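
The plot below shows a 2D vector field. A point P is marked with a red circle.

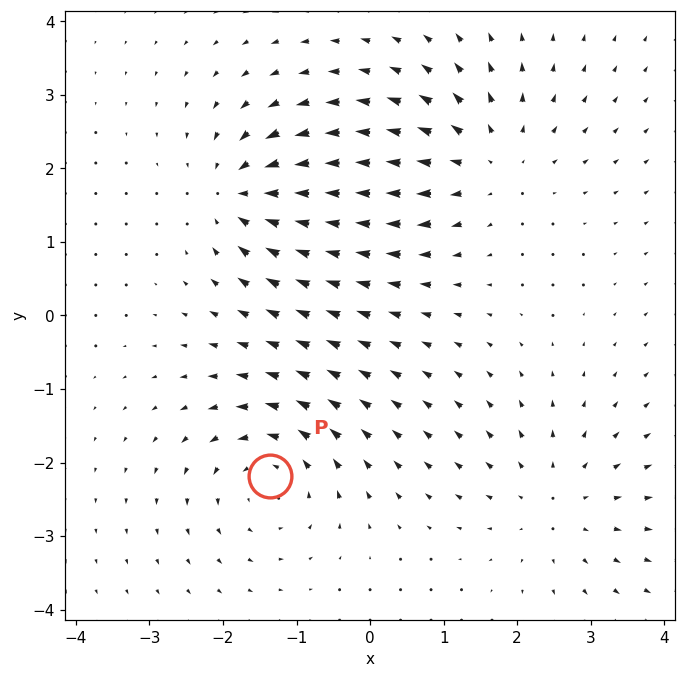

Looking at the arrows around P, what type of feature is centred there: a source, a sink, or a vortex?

At P (-1.4, -2.2) the arrows circulate counterclockwise. Divergence ≈0, curl about +4 — near-zero divergence with nonzero curl is a vortex.

vortex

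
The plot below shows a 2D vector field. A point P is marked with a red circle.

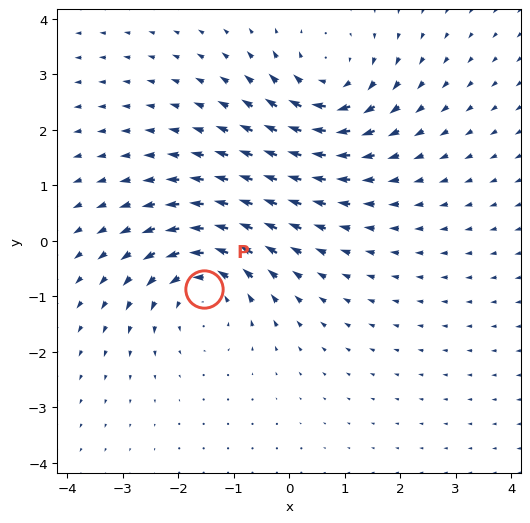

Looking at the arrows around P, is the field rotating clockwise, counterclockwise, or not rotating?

Near P at (-1.5, -0.9) the arrows circulate counterclockwise. The curl (z-component) there is about +5; positive curl means counterclockwise rotation.

counterclockwise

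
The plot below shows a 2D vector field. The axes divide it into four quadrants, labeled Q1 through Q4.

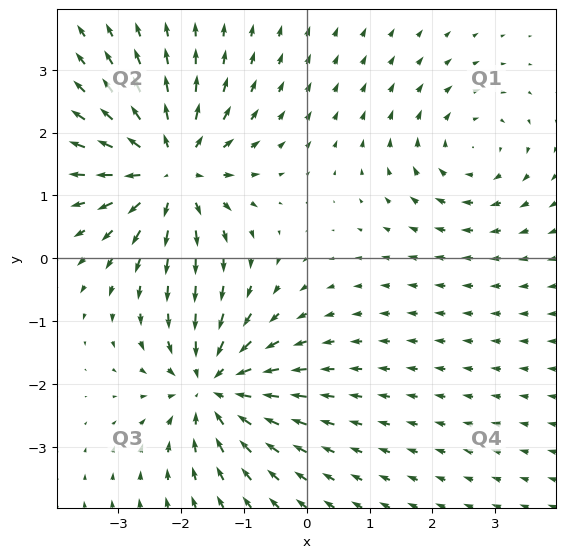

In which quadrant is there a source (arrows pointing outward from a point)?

The source sits at approximately (-2.2, 1.4), which lies in quadrant Q2. The divergence there is about +6, positive as expected for a source.

Q2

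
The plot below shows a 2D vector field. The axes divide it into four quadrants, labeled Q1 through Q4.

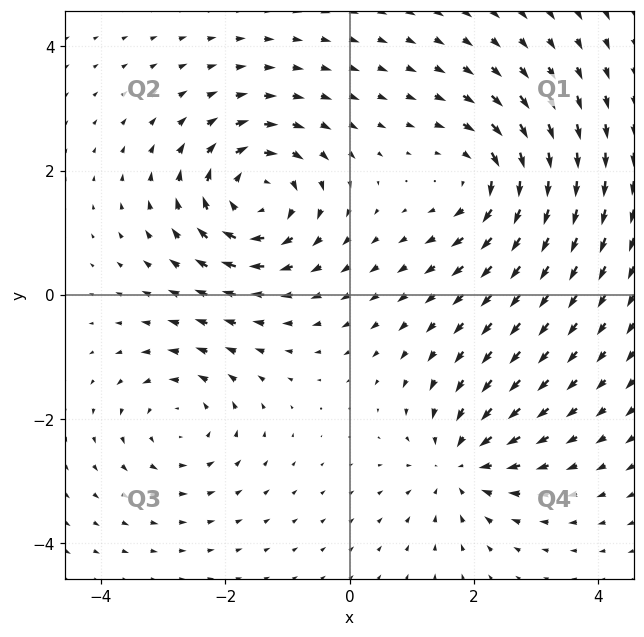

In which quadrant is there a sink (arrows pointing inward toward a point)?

Q4

The sink sits at approximately (1.8, -2.7), which lies in quadrant Q4. The divergence there is about -4, negative as expected for a sink.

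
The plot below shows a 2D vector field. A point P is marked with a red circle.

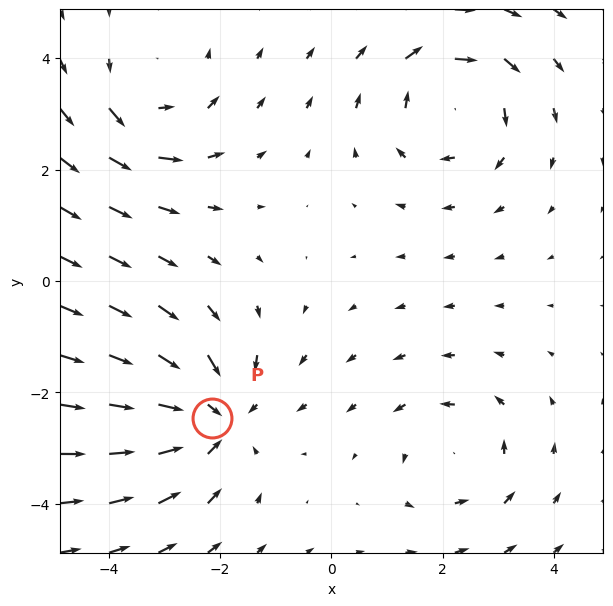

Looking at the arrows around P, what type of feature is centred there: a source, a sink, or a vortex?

At P (-2.1, -2.5) the arrows converge inward. Divergence about -4, curl ≈0 — negative divergence with near-zero curl is a sink.

sink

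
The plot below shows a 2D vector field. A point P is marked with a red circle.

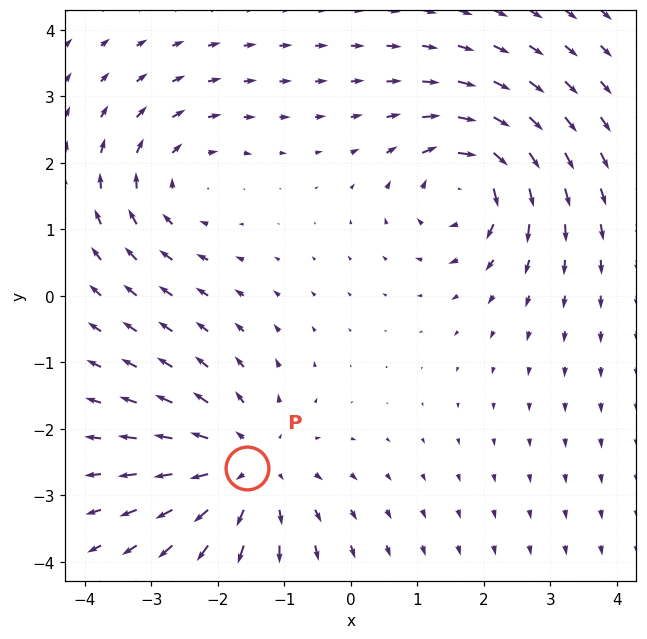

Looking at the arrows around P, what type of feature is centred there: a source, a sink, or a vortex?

At P (-1.6, -2.6) the arrows spread outward. Divergence about +4, curl ≈0 — positive divergence with near-zero curl is a source.

source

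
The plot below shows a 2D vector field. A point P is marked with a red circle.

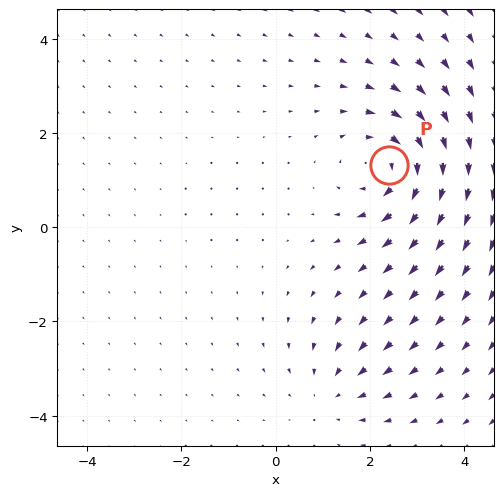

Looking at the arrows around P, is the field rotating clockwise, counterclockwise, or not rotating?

Near P at (2.4, 1.3) the arrows circulate clockwise. The curl (z-component) there is about -4; negative curl means clockwise rotation.

clockwise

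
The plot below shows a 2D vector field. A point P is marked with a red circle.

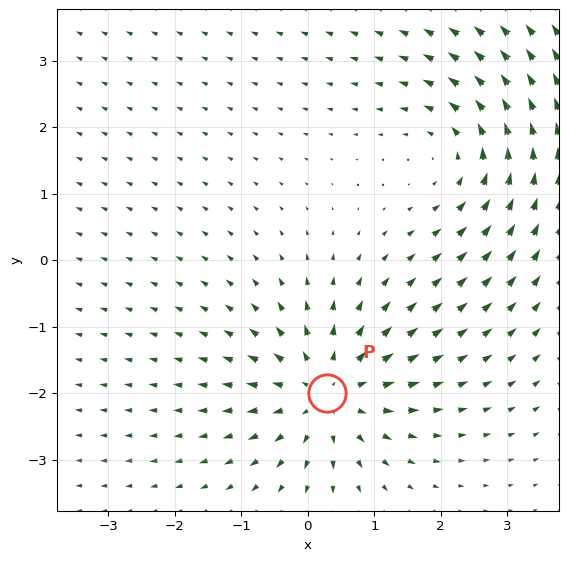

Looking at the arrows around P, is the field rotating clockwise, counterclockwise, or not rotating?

not rotating

Near P at (0.3, -2.0) the arrows show no circulation. The curl there is ≈0.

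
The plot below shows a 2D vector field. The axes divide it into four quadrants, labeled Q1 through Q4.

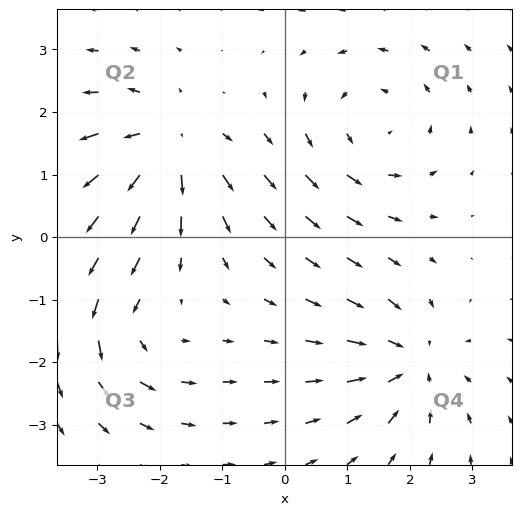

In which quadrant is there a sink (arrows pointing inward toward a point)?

Q4

The sink sits at approximately (2.0, -2.0), which lies in quadrant Q4. The divergence there is about -4, negative as expected for a sink.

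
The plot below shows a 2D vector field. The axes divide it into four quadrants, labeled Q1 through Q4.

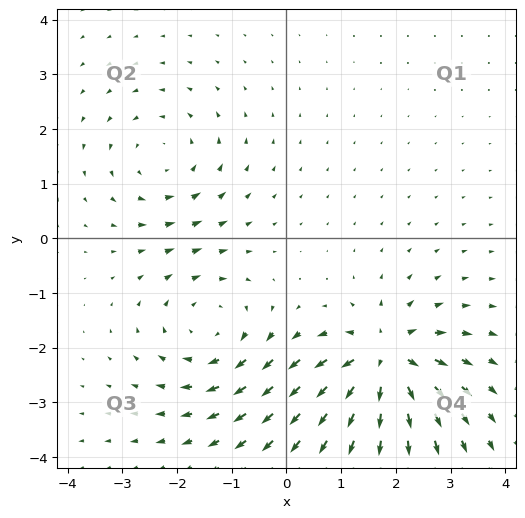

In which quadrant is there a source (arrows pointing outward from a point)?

The source sits at approximately (1.8, -2.2), which lies in quadrant Q4. The divergence there is about +5, positive as expected for a source.

Q4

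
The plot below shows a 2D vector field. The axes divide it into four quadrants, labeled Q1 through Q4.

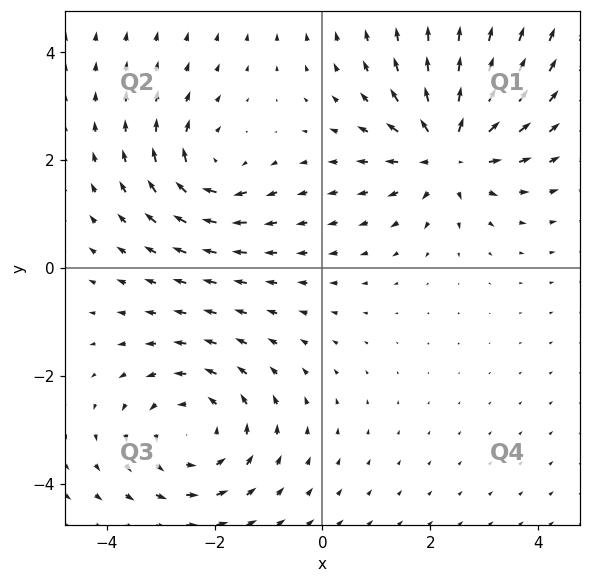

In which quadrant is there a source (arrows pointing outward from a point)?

Q1

The source sits at approximately (2.3, 2.2), which lies in quadrant Q1. The divergence there is about +6, positive as expected for a source.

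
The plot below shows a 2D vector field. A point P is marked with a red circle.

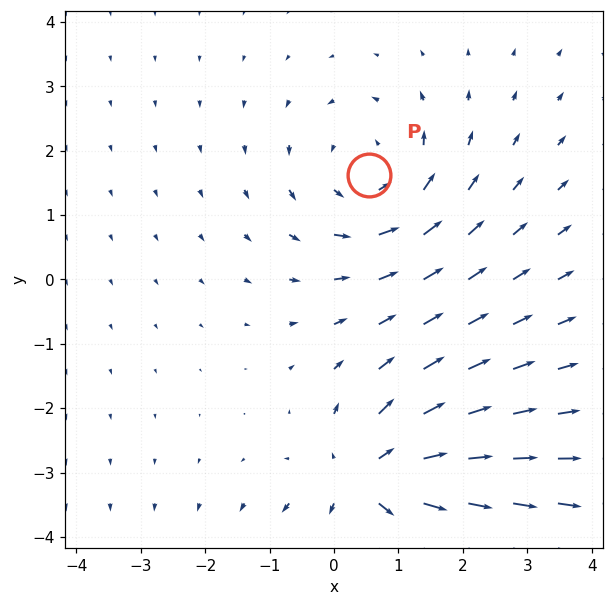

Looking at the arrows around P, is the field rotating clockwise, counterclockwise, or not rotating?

Near P at (0.5, 1.6) the arrows circulate counterclockwise. The curl (z-component) there is about +3; positive curl means counterclockwise rotation.

counterclockwise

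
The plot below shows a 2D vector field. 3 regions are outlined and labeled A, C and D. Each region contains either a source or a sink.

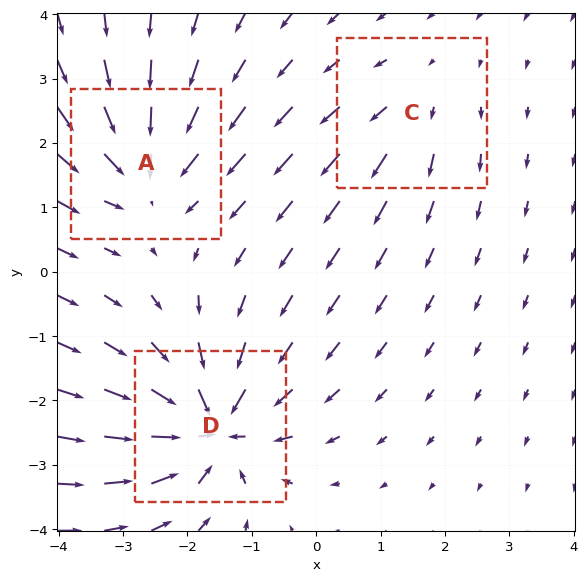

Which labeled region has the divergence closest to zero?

C

Divergence at each region's feature centre — A: about -4, C: about +2, D: about -6. Region C is closest to zero.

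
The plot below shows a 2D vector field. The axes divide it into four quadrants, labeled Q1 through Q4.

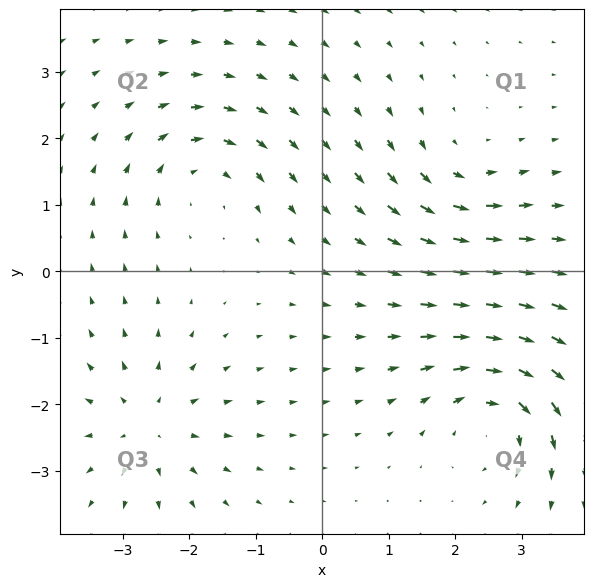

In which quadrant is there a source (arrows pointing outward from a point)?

Q3

The source sits at approximately (-2.6, -2.3), which lies in quadrant Q3. The divergence there is about +5, positive as expected for a source.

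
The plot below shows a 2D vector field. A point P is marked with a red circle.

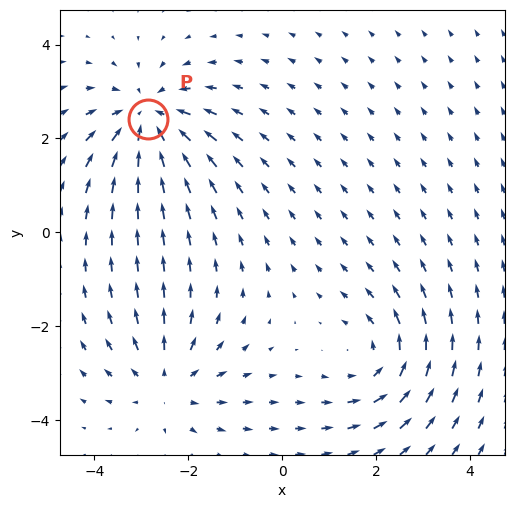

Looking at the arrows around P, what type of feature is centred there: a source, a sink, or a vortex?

At P (-2.9, 2.4) the arrows converge inward. Divergence about -4, curl ≈0 — negative divergence with near-zero curl is a sink.

sink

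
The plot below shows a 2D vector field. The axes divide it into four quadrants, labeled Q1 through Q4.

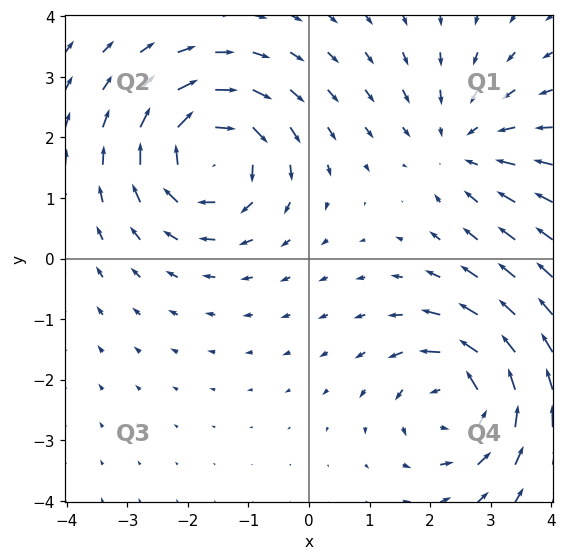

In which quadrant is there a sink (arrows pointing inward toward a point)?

The sink sits at approximately (2.5, 1.9), which lies in quadrant Q1. The divergence there is about -3, negative as expected for a sink.

Q1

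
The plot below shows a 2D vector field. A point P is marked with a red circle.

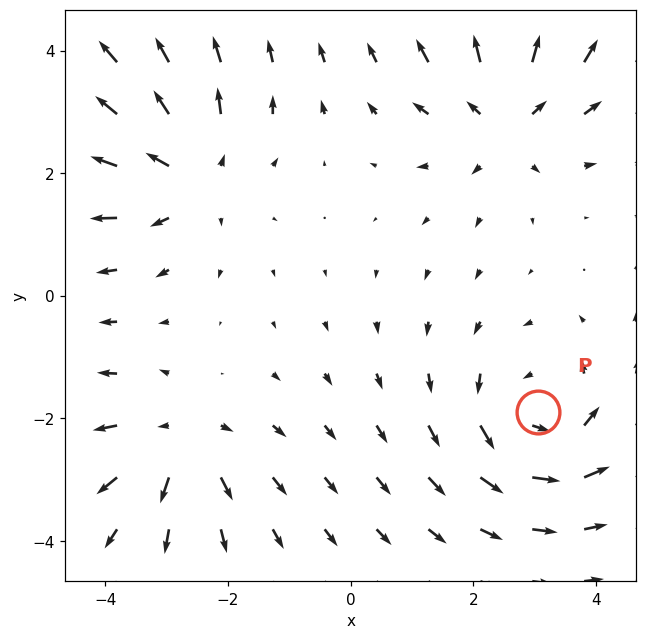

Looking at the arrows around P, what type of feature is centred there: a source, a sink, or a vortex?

At P (3.1, -1.9) the arrows circulate counterclockwise. Divergence ≈0, curl about +5 — near-zero divergence with nonzero curl is a vortex.

vortex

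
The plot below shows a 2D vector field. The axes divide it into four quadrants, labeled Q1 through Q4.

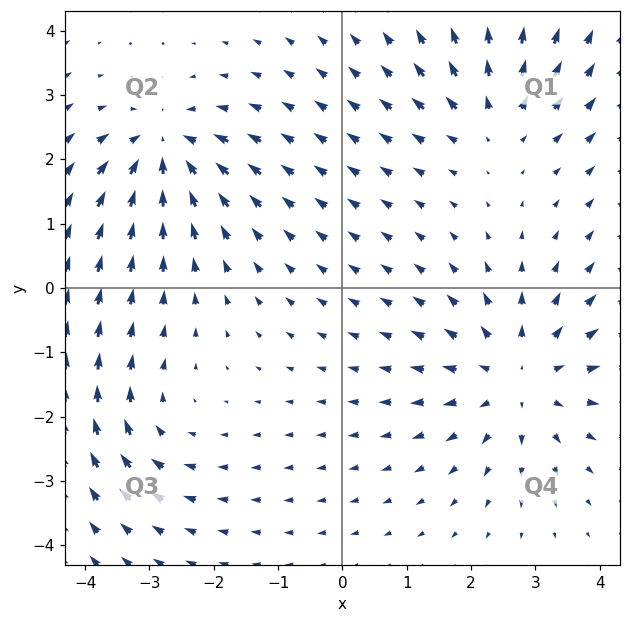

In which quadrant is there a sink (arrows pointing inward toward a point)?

The sink sits at approximately (-2.8, 2.2), which lies in quadrant Q2. The divergence there is about -5, negative as expected for a sink.

Q2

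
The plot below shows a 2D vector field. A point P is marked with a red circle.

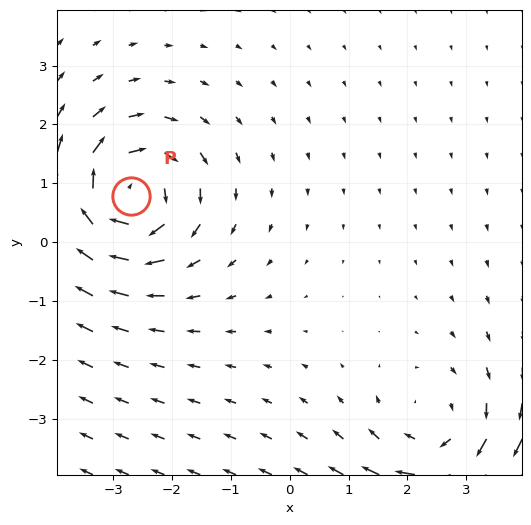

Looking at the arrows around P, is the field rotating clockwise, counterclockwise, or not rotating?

Near P at (-2.7, 0.8) the arrows circulate clockwise. The curl (z-component) there is about -5; negative curl means clockwise rotation.

clockwise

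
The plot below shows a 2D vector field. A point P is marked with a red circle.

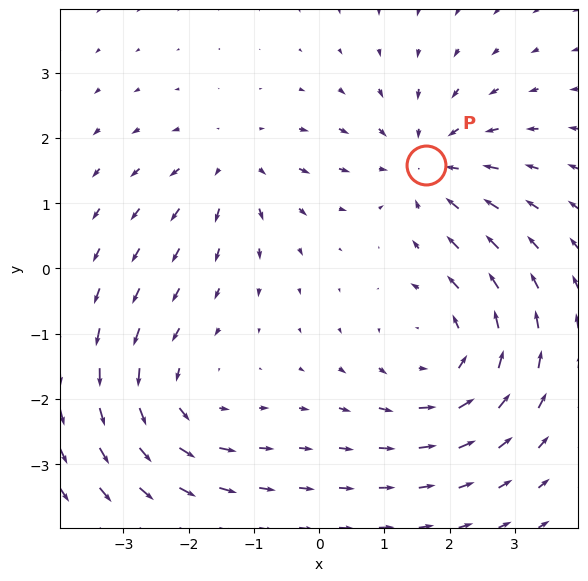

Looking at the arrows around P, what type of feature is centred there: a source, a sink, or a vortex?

At P (1.6, 1.6) the arrows converge inward. Divergence about -4, curl ≈0 — negative divergence with near-zero curl is a sink.

sink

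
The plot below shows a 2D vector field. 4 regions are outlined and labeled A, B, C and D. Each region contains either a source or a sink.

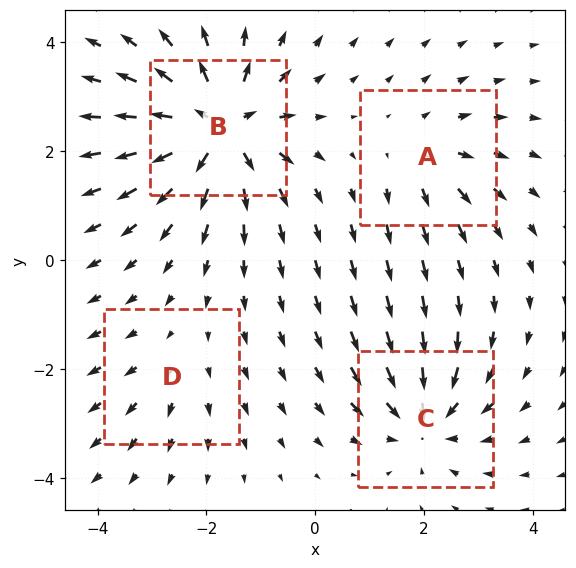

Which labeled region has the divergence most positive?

B

Divergence at each region's feature centre — A: about +4, B: about +8, C: about -5, D: about +2. Region B is most positive.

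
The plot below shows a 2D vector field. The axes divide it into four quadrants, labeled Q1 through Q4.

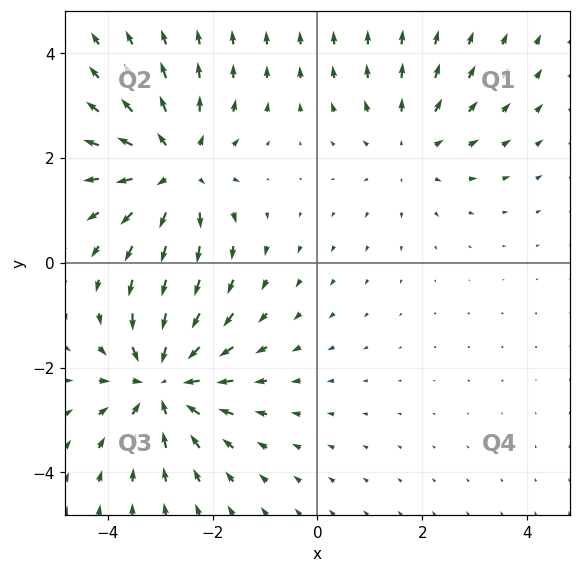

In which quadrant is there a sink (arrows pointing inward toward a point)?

Q3

The sink sits at approximately (-3.0, -2.3), which lies in quadrant Q3. The divergence there is about -5, negative as expected for a sink.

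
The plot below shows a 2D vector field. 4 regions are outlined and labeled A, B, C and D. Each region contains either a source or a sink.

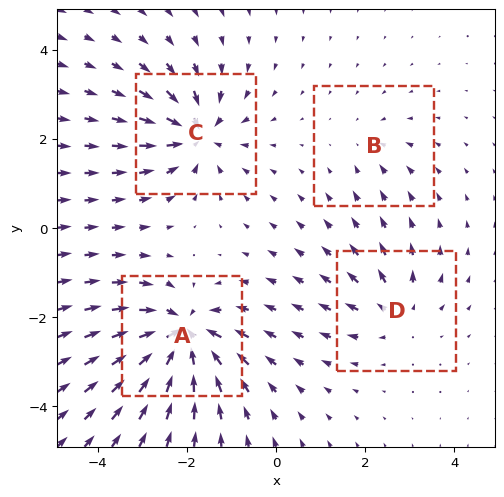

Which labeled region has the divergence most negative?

A

Divergence at each region's feature centre — A: about -8, B: about -2, C: about -7, D: about +4. Region A is most negative.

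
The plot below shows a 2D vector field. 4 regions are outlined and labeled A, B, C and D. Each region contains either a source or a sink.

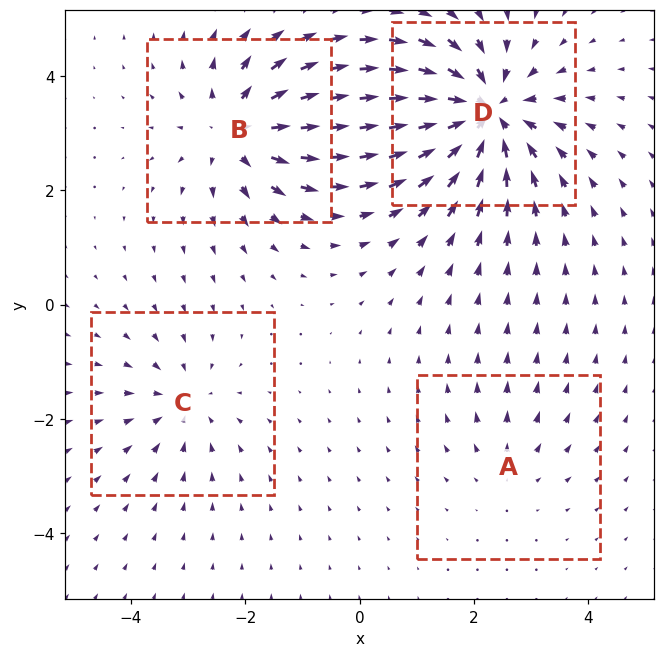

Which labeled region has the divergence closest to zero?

Divergence at each region's feature centre — A: about +2, B: about +6, C: about -4, D: about -8. Region A is closest to zero.

A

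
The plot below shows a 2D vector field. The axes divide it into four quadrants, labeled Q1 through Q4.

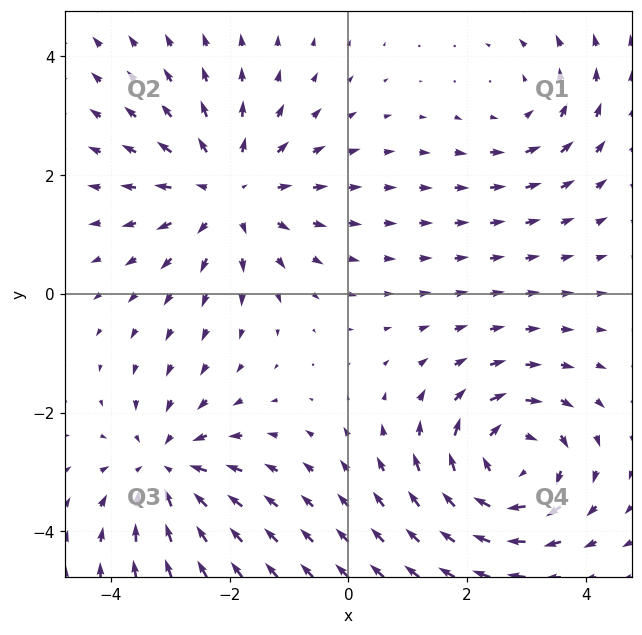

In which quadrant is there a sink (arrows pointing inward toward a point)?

The sink sits at approximately (-3.1, -2.9), which lies in quadrant Q3. The divergence there is about -4, negative as expected for a sink.

Q3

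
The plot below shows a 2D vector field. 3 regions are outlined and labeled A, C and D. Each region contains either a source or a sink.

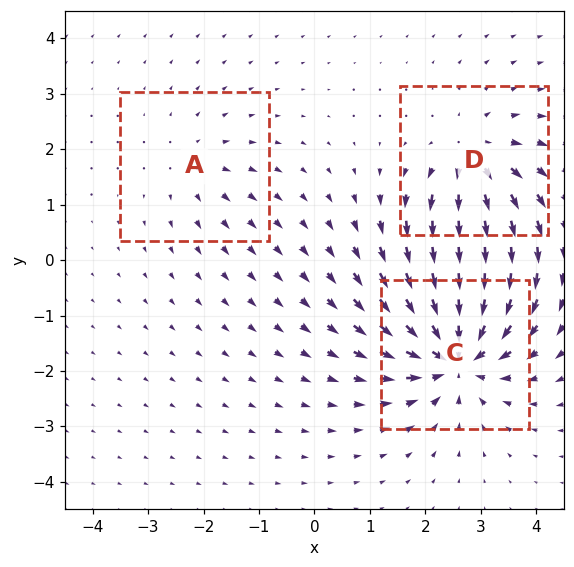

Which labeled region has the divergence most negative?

Divergence at each region's feature centre — A: about +2, C: about -6, D: about +4. Region C is most negative.

C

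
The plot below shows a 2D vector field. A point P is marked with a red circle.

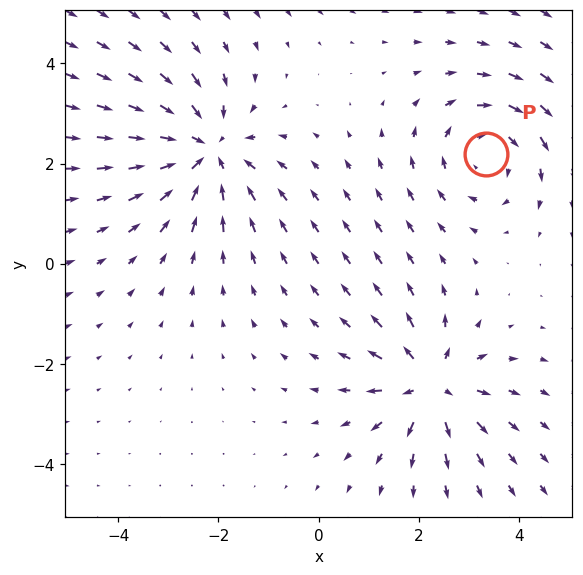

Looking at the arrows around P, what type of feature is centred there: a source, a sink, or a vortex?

At P (3.3, 2.2) the arrows circulate clockwise. Divergence ≈0, curl about -3 — near-zero divergence with nonzero curl is a vortex.

vortex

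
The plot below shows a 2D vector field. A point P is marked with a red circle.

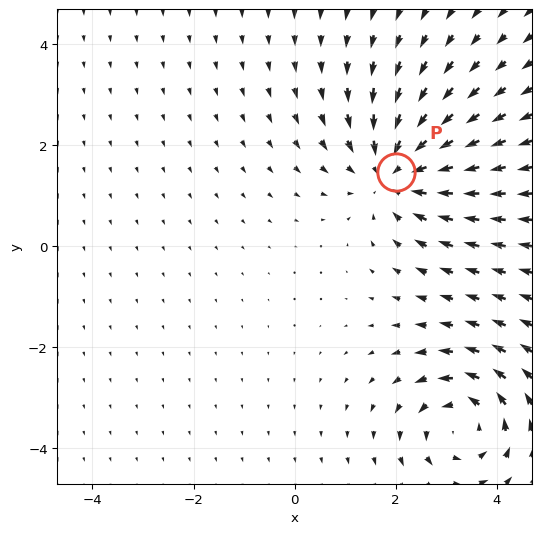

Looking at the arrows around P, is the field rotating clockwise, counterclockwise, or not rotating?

Near P at (2.0, 1.5) the arrows show no circulation. The curl there is ≈0.

not rotating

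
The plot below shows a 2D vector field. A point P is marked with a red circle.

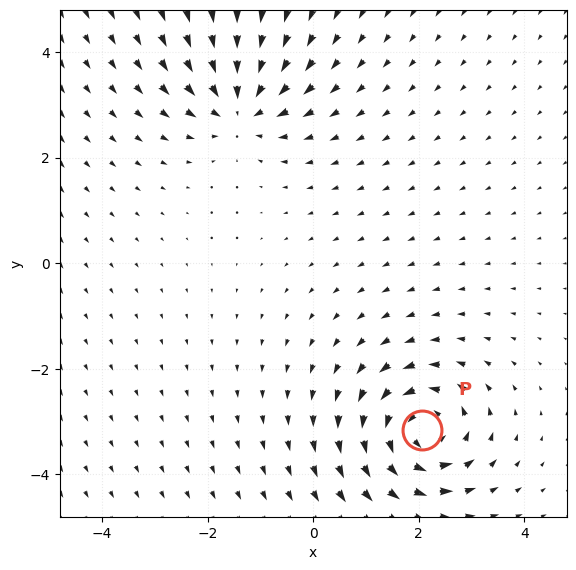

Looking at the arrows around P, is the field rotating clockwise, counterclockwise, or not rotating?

counterclockwise

Near P at (2.1, -3.2) the arrows circulate counterclockwise. The curl (z-component) there is about +6; positive curl means counterclockwise rotation.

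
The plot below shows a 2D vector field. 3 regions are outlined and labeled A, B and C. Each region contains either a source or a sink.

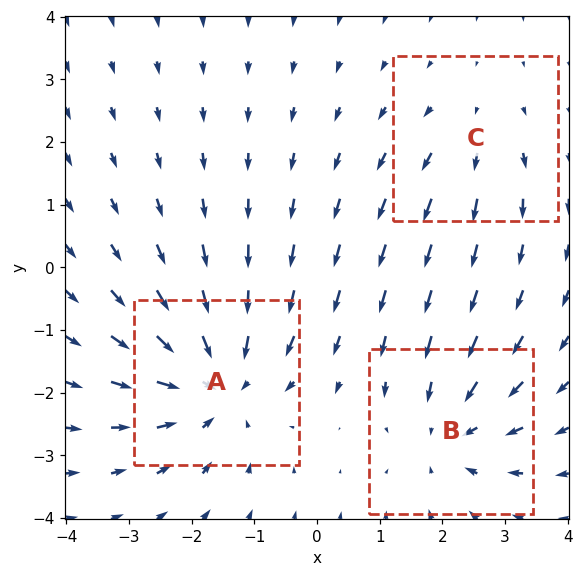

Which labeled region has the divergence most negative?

A

Divergence at each region's feature centre — A: about -4, B: about -3, C: about +2. Region A is most negative.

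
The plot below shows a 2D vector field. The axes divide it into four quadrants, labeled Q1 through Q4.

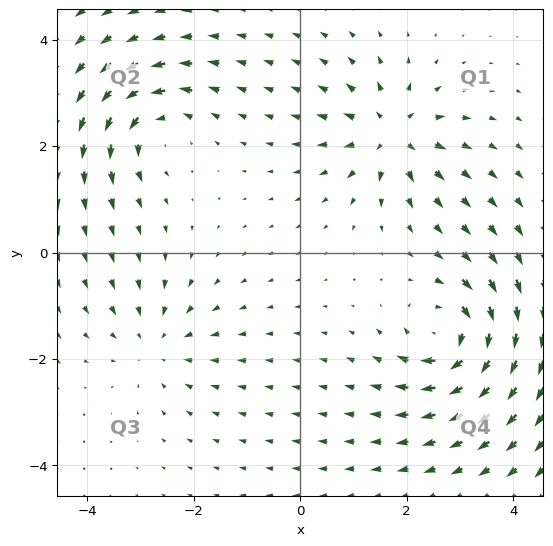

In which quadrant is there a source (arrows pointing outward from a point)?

The source sits at approximately (1.7, 2.2), which lies in quadrant Q1. The divergence there is about +4, positive as expected for a source.

Q1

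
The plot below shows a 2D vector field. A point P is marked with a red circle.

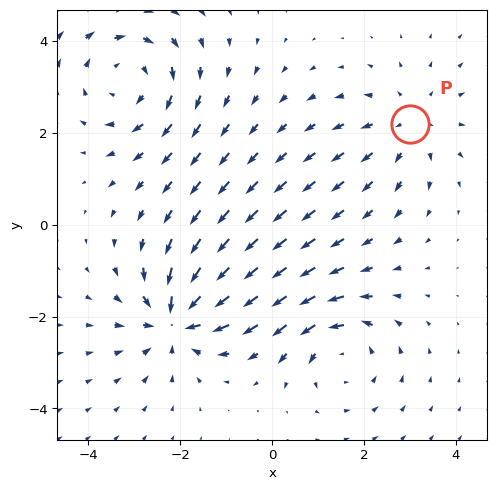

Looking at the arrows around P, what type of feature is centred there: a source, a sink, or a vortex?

At P (3.0, 2.2) the arrows spread outward. Divergence about +3, curl ≈0 — positive divergence with near-zero curl is a source.

source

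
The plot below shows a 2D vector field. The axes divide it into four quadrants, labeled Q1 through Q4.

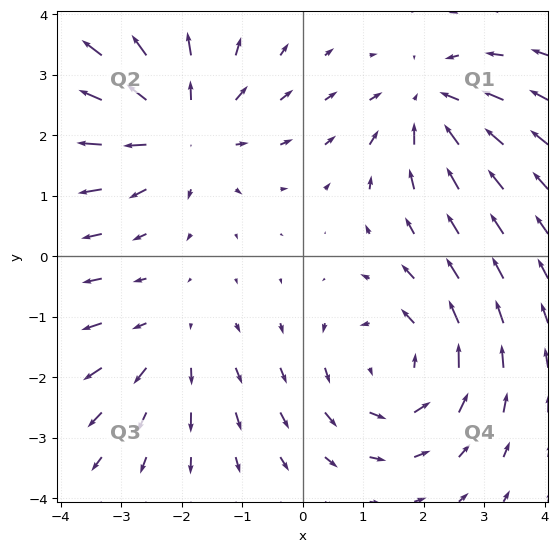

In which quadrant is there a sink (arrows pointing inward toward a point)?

The sink sits at approximately (2.1, 2.5), which lies in quadrant Q1. The divergence there is about -4, negative as expected for a sink.

Q1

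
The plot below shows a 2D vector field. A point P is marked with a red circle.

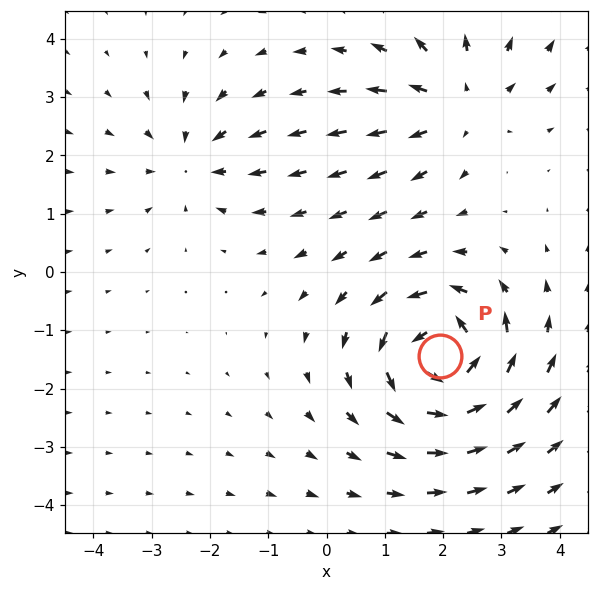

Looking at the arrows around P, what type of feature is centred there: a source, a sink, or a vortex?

vortex

At P (2.0, -1.4) the arrows circulate counterclockwise. Divergence ≈0, curl about +6 — near-zero divergence with nonzero curl is a vortex.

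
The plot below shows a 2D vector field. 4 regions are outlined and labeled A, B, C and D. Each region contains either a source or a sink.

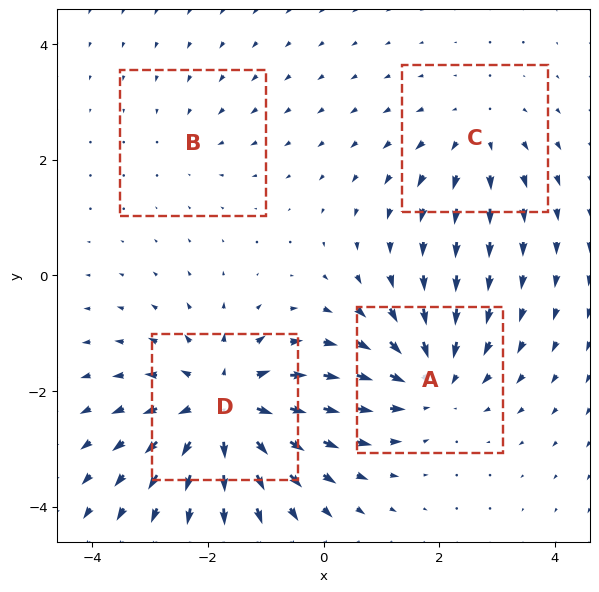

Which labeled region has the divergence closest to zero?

Divergence at each region's feature centre — A: about -5, B: about -2, C: about +3, D: about +6. Region B is closest to zero.

B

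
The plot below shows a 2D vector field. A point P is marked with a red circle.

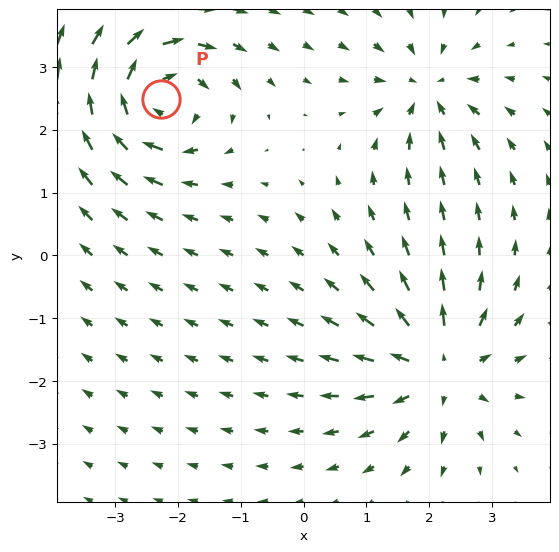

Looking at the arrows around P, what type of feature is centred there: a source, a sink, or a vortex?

vortex

At P (-2.3, 2.5) the arrows circulate clockwise. Divergence ≈0, curl about -6 — near-zero divergence with nonzero curl is a vortex.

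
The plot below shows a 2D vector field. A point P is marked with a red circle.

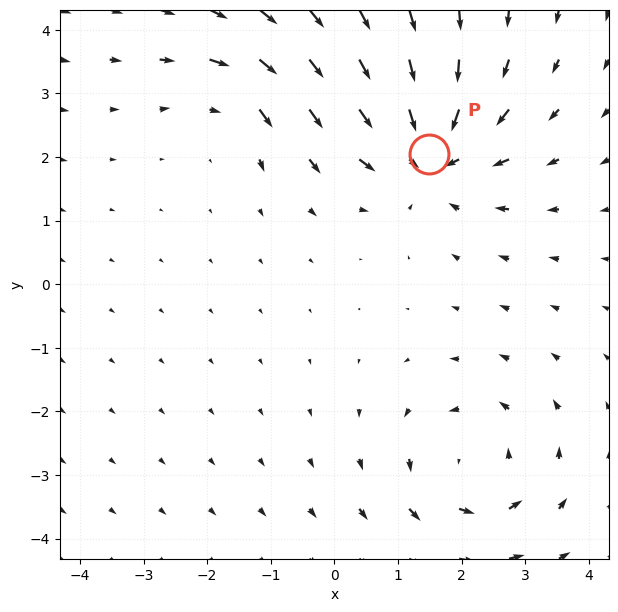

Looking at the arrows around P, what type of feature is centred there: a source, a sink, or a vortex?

sink

At P (1.5, 2.0) the arrows converge inward. Divergence about -5, curl ≈0 — negative divergence with near-zero curl is a sink.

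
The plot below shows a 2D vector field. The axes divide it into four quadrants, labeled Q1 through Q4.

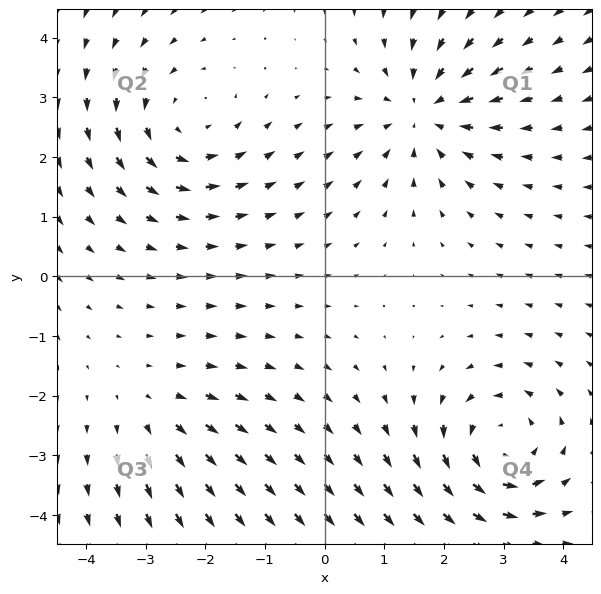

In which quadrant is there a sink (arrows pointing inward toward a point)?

The sink sits at approximately (1.7, 2.8), which lies in quadrant Q1. The divergence there is about -4, negative as expected for a sink.

Q1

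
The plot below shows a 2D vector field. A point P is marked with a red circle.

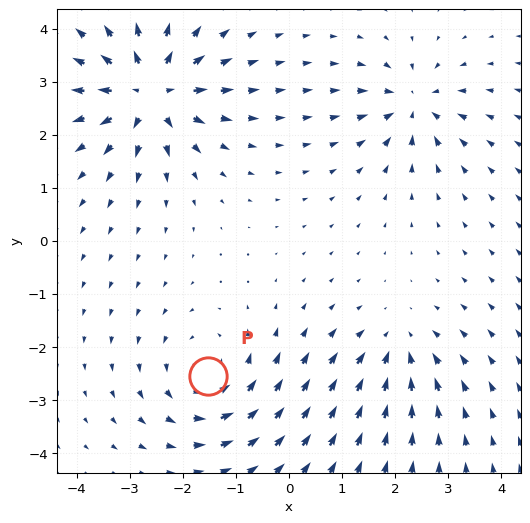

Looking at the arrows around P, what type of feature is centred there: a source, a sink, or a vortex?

vortex

At P (-1.5, -2.5) the arrows circulate counterclockwise. Divergence ≈0, curl about +4 — near-zero divergence with nonzero curl is a vortex.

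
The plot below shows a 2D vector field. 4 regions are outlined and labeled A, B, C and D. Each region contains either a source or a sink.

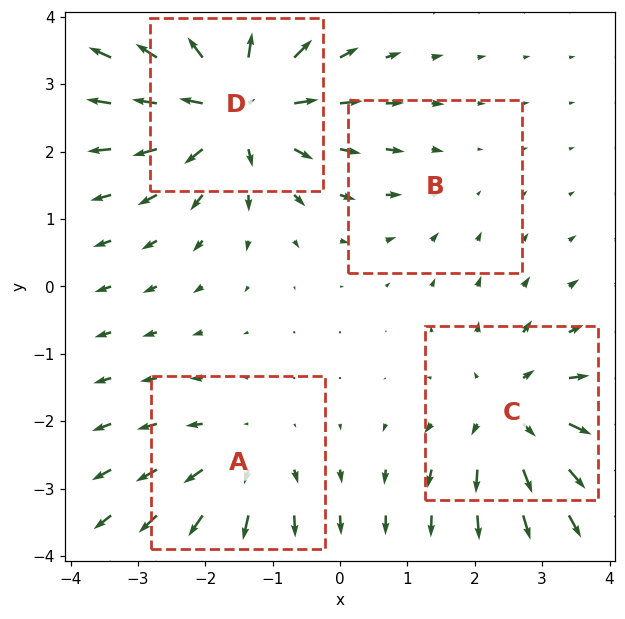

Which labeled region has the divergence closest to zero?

Divergence at each region's feature centre — A: about +3, B: about -2, C: about +5, D: about +7. Region B is closest to zero.

B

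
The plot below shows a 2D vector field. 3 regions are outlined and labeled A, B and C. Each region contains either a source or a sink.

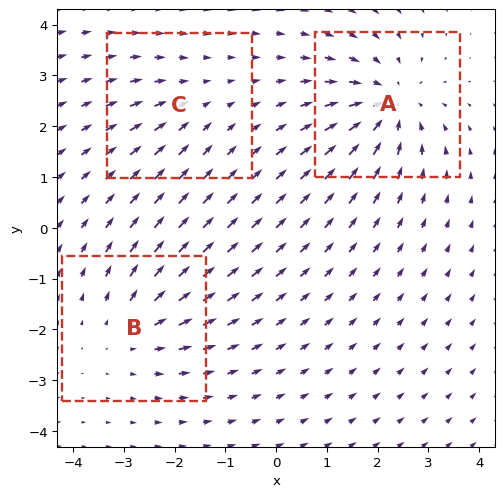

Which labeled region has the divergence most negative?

A

Divergence at each region's feature centre — A: about -5, B: about +3, C: about -2. Region A is most negative.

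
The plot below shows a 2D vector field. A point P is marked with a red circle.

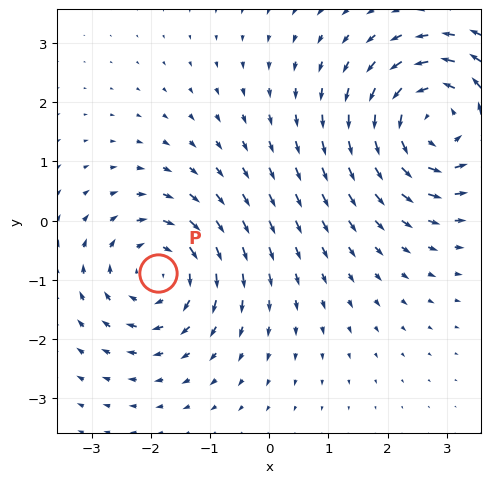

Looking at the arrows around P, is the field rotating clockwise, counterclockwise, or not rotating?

Near P at (-1.9, -0.9) the arrows circulate clockwise. The curl (z-component) there is about -4; negative curl means clockwise rotation.

clockwise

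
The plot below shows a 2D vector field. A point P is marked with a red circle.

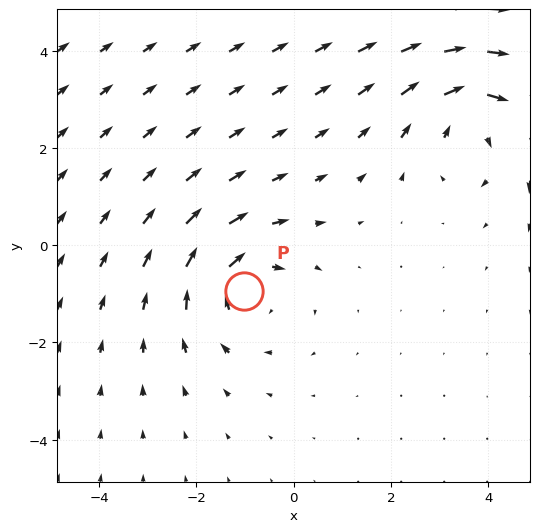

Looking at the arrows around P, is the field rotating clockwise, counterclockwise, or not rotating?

clockwise

Near P at (-1.0, -1.0) the arrows circulate clockwise. The curl (z-component) there is about -3; negative curl means clockwise rotation.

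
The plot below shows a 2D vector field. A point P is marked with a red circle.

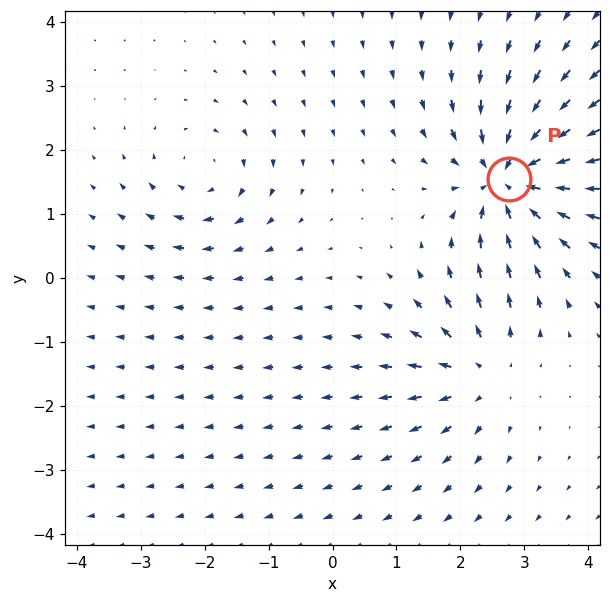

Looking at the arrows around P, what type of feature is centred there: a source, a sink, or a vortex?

sink

At P (2.8, 1.5) the arrows converge inward. Divergence about -6, curl ≈0 — negative divergence with near-zero curl is a sink.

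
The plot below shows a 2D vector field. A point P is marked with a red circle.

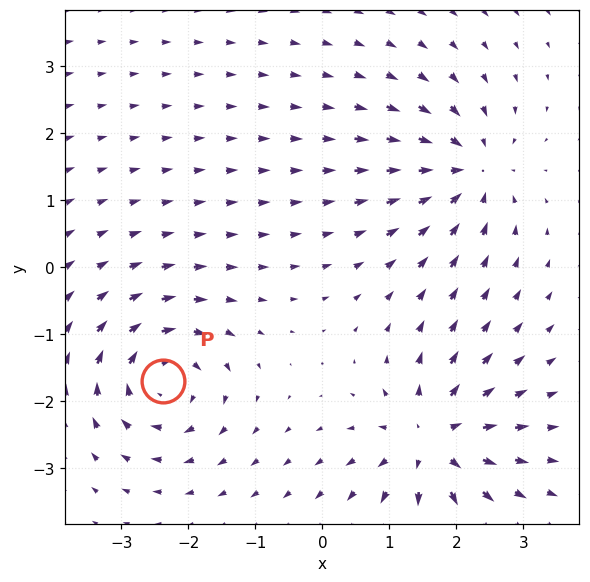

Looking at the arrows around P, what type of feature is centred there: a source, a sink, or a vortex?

At P (-2.4, -1.7) the arrows circulate clockwise. Divergence ≈0, curl about -7 — near-zero divergence with nonzero curl is a vortex.

vortex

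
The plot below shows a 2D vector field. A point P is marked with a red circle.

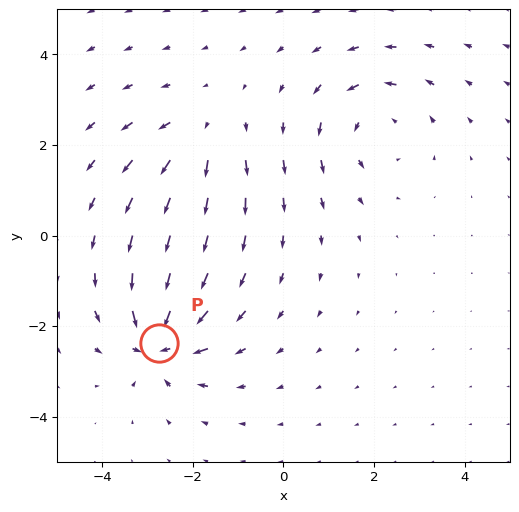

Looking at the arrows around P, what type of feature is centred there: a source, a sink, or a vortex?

At P (-2.8, -2.4) the arrows converge inward. Divergence about -7, curl ≈0 — negative divergence with near-zero curl is a sink.

sink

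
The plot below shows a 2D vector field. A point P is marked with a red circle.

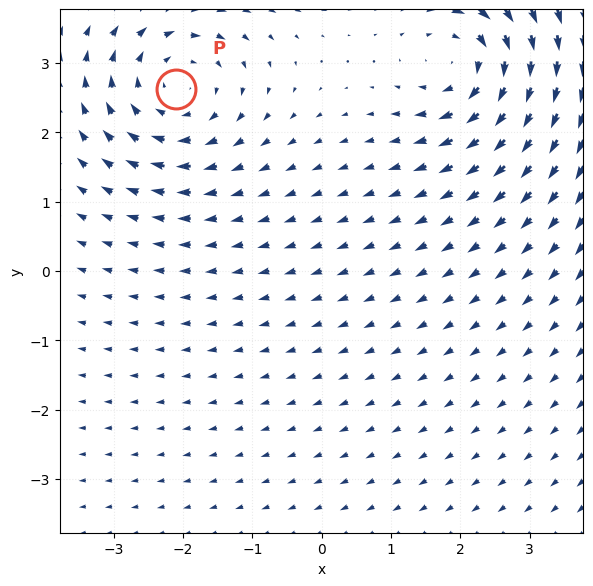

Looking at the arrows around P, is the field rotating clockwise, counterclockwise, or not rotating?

clockwise

Near P at (-2.1, 2.6) the arrows circulate clockwise. The curl (z-component) there is about -4; negative curl means clockwise rotation.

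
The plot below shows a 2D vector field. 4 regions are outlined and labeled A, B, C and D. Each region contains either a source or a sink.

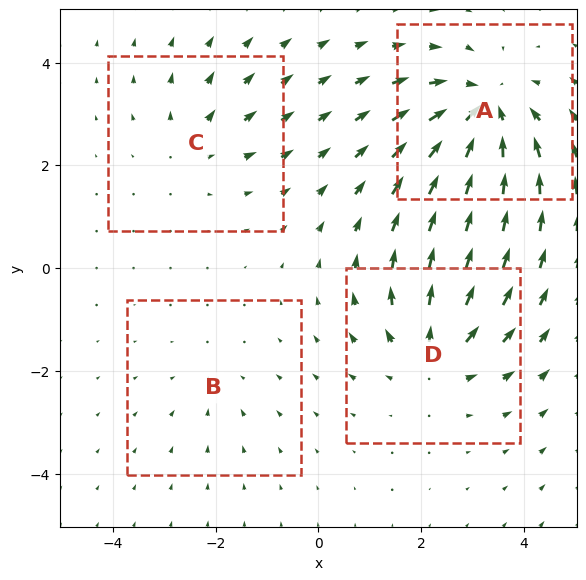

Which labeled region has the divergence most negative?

A

Divergence at each region's feature centre — A: about -6, B: about -2, C: about +3, D: about +5. Region A is most negative.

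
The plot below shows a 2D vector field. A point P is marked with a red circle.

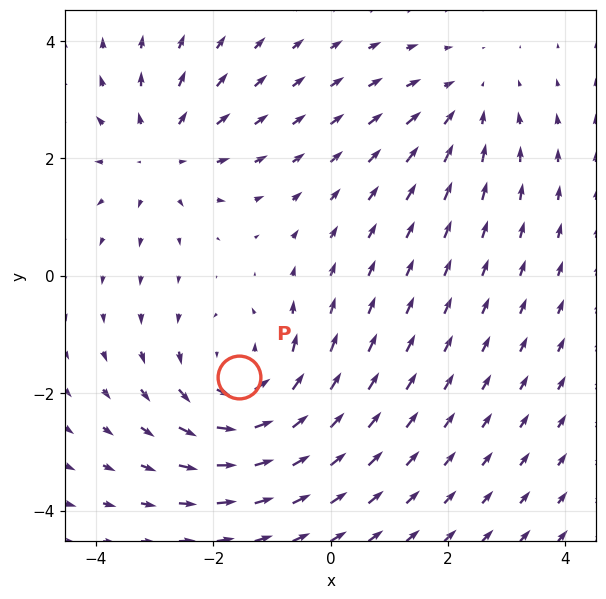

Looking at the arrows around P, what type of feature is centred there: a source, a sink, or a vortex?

At P (-1.6, -1.7) the arrows circulate counterclockwise. Divergence ≈0, curl about +4 — near-zero divergence with nonzero curl is a vortex.

vortex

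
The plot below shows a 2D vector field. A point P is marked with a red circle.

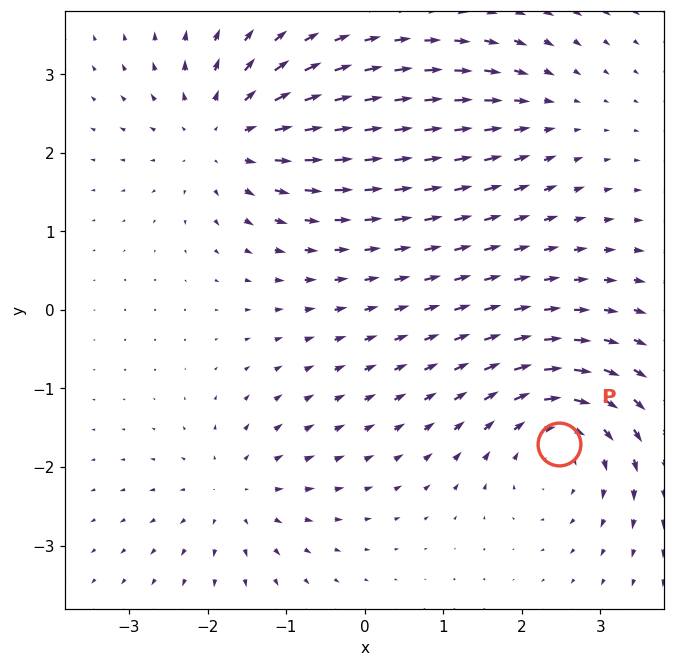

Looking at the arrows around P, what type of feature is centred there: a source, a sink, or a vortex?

vortex

At P (2.5, -1.7) the arrows circulate clockwise. Divergence ≈0, curl about -5 — near-zero divergence with nonzero curl is a vortex.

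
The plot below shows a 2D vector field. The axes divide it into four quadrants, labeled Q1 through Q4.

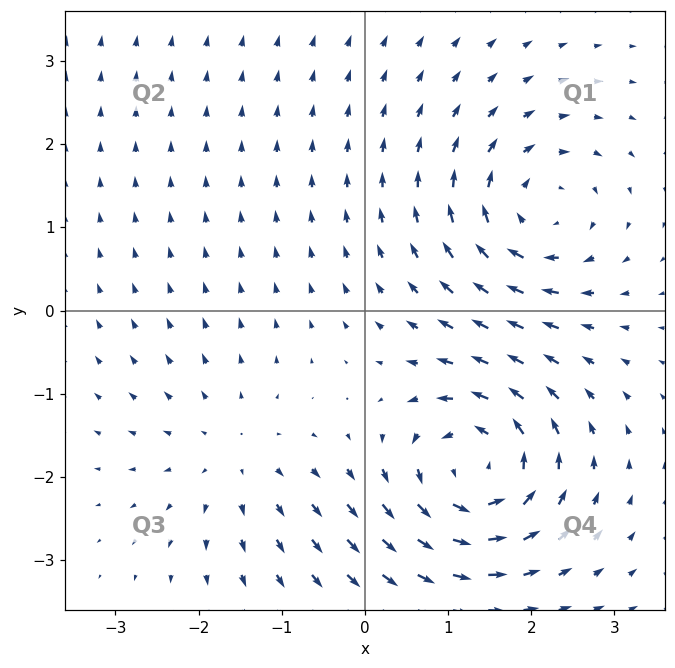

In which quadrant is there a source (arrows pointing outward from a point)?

The source sits at approximately (-1.6, -1.7), which lies in quadrant Q3. The divergence there is about +2, positive as expected for a source.

Q3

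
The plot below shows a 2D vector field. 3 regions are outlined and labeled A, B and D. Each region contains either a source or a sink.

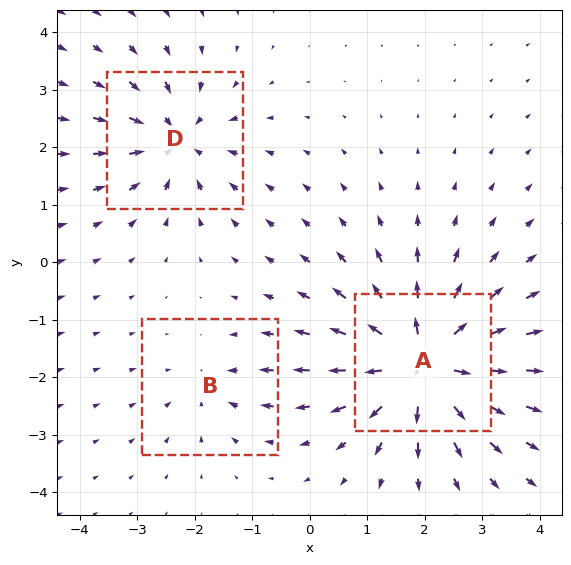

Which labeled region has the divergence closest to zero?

B

Divergence at each region's feature centre — A: about +6, B: about -2, D: about -4. Region B is closest to zero.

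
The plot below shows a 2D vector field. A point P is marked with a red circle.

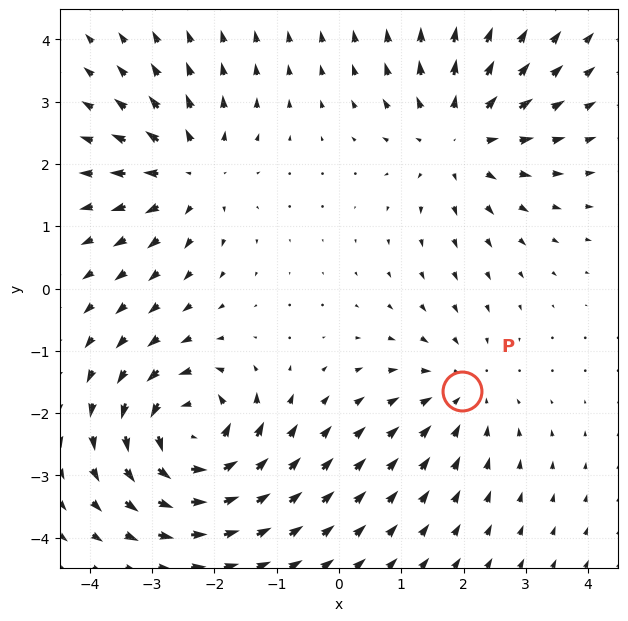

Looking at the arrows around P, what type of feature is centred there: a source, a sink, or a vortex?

At P (2.0, -1.6) the arrows converge inward. Divergence about -3, curl ≈0 — negative divergence with near-zero curl is a sink.

sink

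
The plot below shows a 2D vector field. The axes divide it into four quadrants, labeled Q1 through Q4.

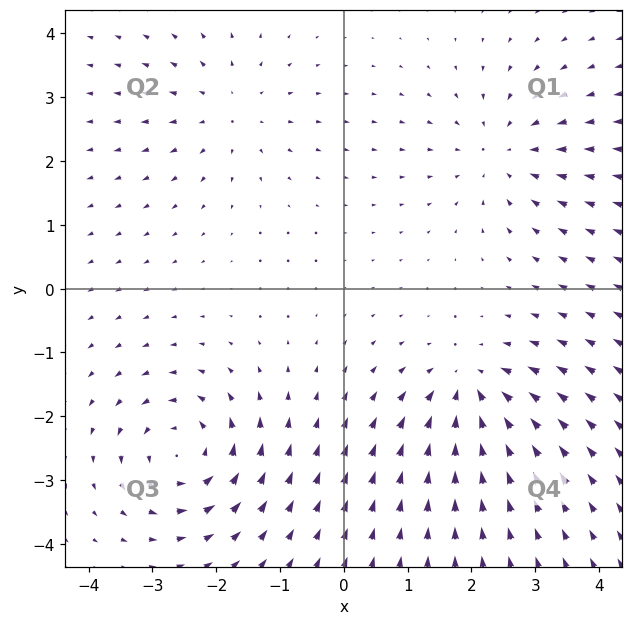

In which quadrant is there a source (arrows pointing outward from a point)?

The source sits at approximately (-1.8, 2.8), which lies in quadrant Q2. The divergence there is about +3, positive as expected for a source.

Q2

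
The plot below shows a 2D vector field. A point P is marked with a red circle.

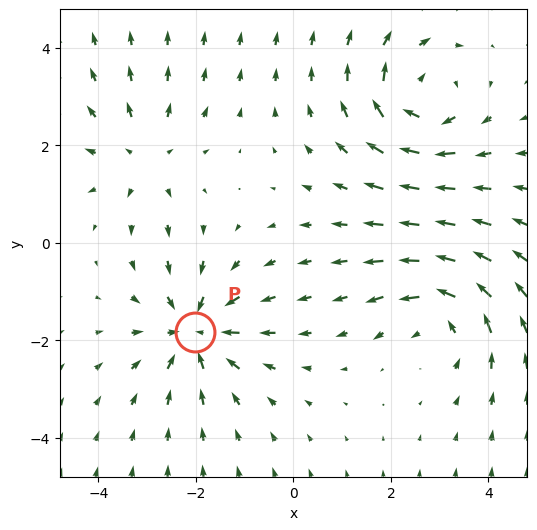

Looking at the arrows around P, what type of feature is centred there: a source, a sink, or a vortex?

sink

At P (-2.0, -1.8) the arrows converge inward. Divergence about -5, curl ≈0 — negative divergence with near-zero curl is a sink.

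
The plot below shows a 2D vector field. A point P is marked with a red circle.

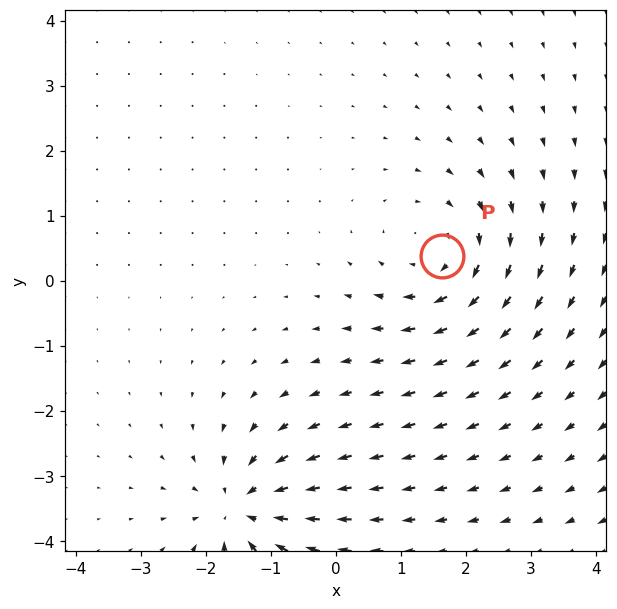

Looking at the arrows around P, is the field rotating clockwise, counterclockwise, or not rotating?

Near P at (1.6, 0.4) the arrows circulate clockwise. The curl (z-component) there is about -4; negative curl means clockwise rotation.

clockwise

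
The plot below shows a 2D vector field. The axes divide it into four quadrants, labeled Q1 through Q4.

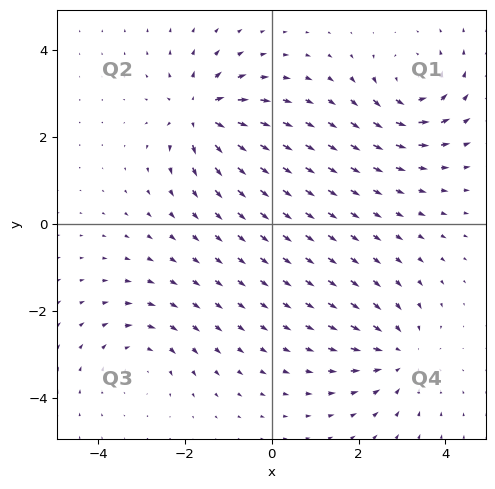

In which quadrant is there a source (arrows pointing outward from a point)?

Q2

The source sits at approximately (-1.6, 2.5), which lies in quadrant Q2. The divergence there is about +6, positive as expected for a source.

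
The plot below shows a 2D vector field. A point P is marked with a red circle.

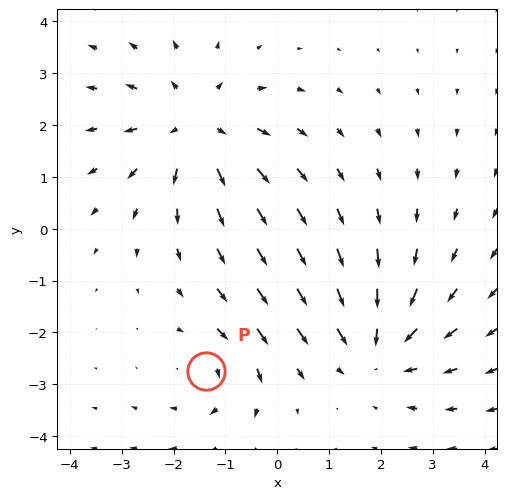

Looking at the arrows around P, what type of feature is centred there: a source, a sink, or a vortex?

vortex

At P (-1.4, -2.7) the arrows circulate clockwise. Divergence ≈0, curl about -3 — near-zero divergence with nonzero curl is a vortex.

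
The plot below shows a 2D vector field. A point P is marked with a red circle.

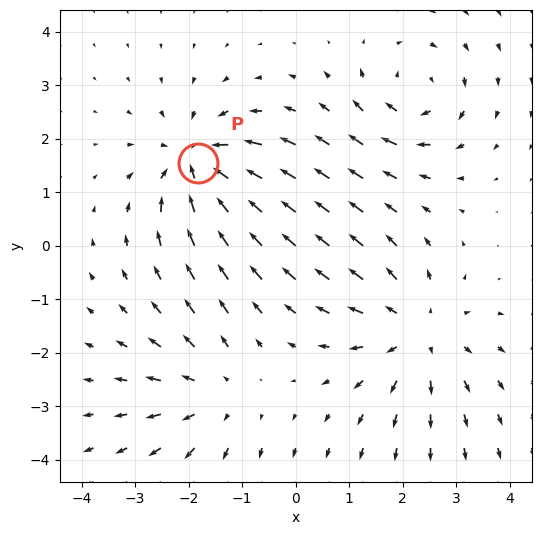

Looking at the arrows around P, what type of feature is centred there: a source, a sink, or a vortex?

sink

At P (-1.8, 1.5) the arrows converge inward. Divergence about -6, curl ≈0 — negative divergence with near-zero curl is a sink.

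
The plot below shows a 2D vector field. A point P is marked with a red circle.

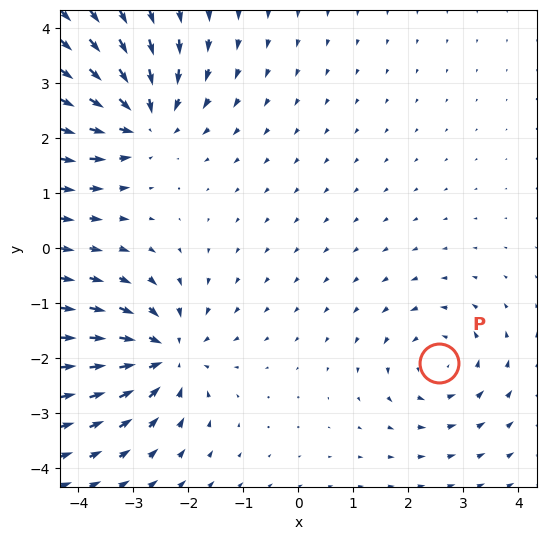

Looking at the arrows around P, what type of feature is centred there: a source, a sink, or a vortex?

At P (2.6, -2.1) the arrows circulate counterclockwise. Divergence ≈0, curl about +3 — near-zero divergence with nonzero curl is a vortex.

vortex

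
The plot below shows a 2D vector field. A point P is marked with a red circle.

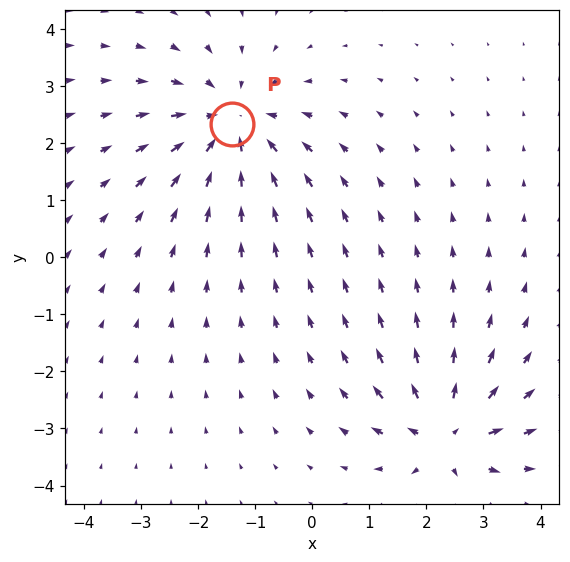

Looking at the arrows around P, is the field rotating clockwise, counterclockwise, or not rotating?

not rotating

Near P at (-1.4, 2.3) the arrows show no circulation. The curl there is ≈0.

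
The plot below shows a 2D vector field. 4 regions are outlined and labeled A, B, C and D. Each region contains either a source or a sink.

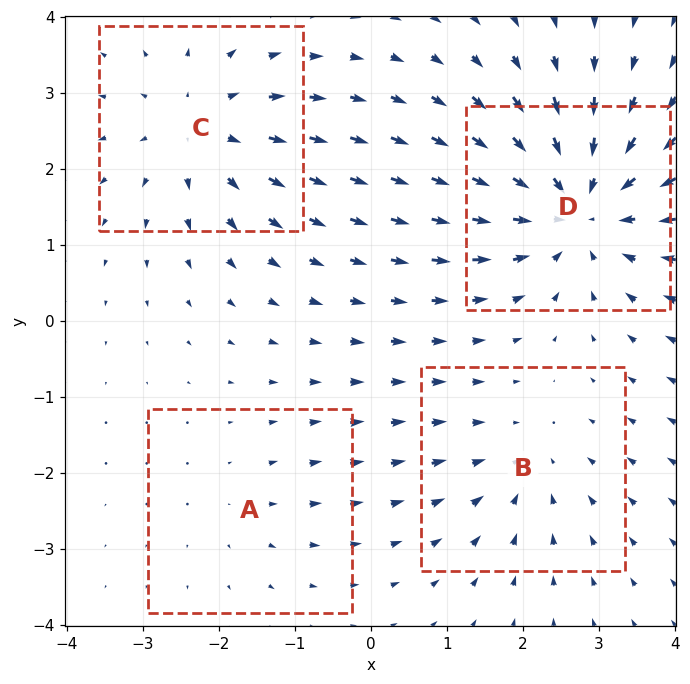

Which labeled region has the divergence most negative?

Divergence at each region's feature centre — A: about +2, B: about -3, C: about +4, D: about -6. Region D is most negative.

D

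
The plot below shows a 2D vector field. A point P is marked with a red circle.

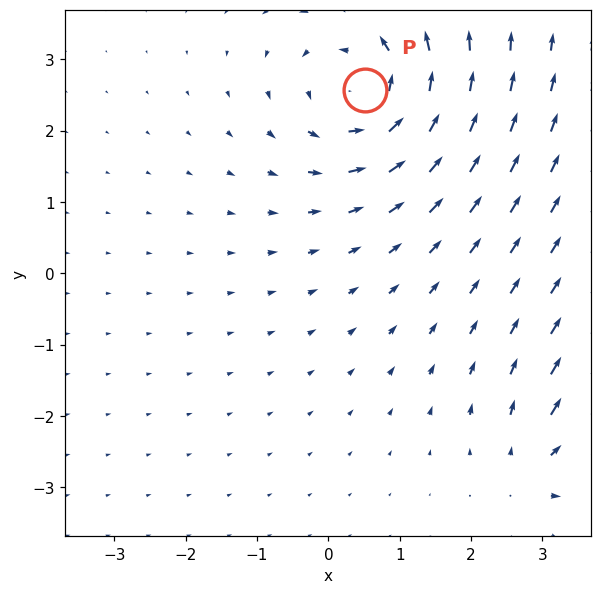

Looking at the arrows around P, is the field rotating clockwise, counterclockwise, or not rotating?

Near P at (0.5, 2.6) the arrows circulate counterclockwise. The curl (z-component) there is about +5; positive curl means counterclockwise rotation.

counterclockwise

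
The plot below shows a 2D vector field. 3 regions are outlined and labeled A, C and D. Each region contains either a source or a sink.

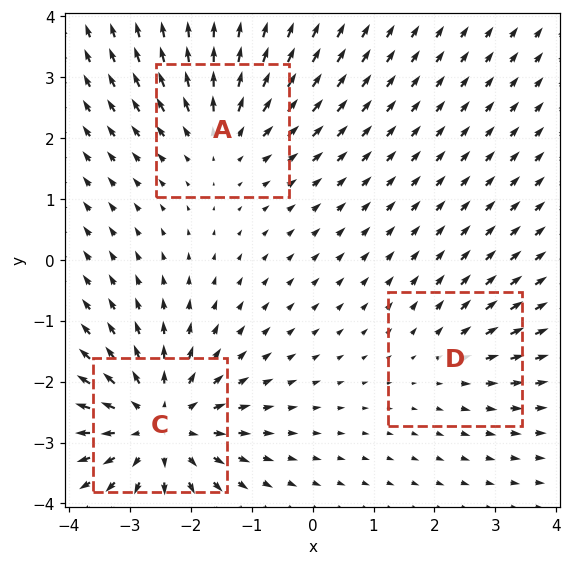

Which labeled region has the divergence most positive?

Divergence at each region's feature centre — A: about +3, C: about +4, D: about +2. Region C is most positive.

C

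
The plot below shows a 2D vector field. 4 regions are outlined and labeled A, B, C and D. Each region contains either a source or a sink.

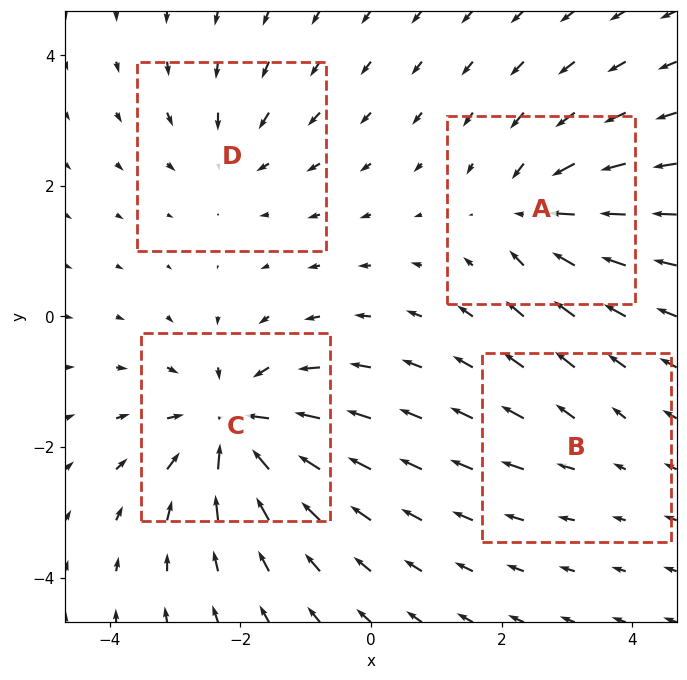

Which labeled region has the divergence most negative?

Divergence at each region's feature centre — A: about -5, B: about +2, C: about -7, D: about -4. Region C is most negative.

C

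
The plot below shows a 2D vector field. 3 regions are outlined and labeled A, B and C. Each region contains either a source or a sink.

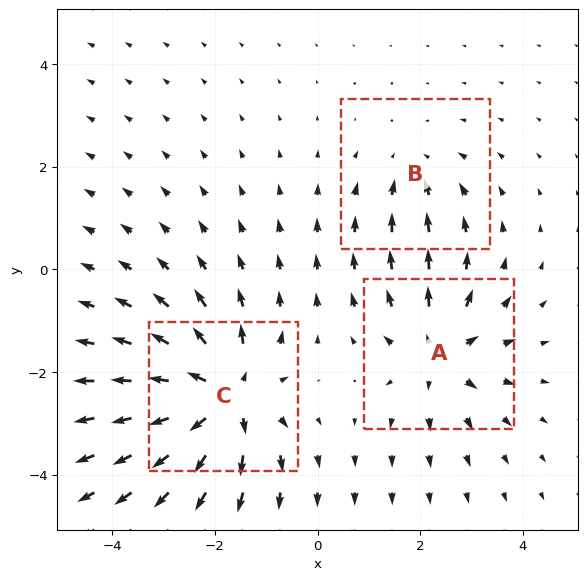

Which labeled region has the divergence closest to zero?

Divergence at each region's feature centre — A: about +3, B: about -2, C: about +5. Region B is closest to zero.

B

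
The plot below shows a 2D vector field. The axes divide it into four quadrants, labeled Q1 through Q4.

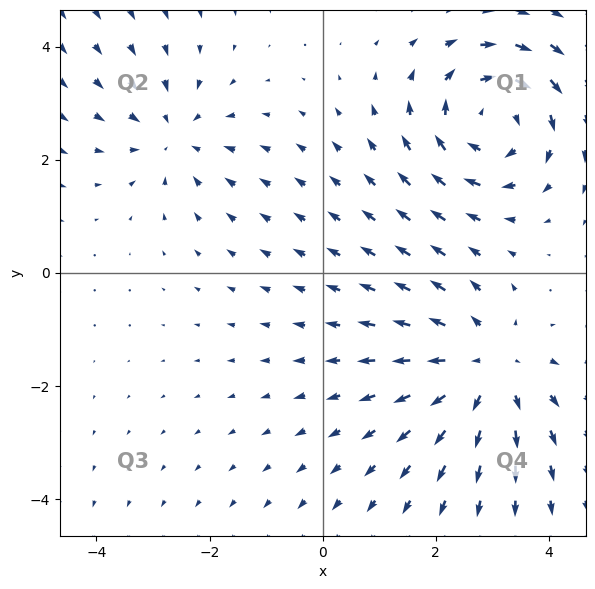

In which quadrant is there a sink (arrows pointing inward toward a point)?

The sink sits at approximately (-2.6, 2.4), which lies in quadrant Q2. The divergence there is about -3, negative as expected for a sink.

Q2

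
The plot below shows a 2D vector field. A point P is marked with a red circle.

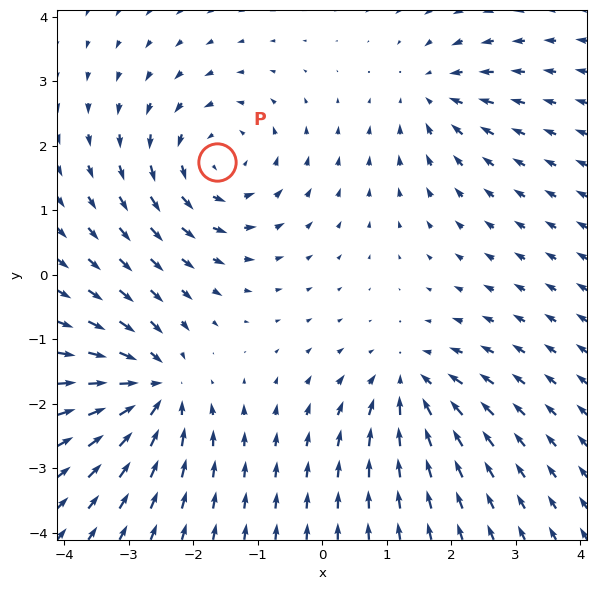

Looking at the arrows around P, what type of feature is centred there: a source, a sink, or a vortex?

vortex

At P (-1.6, 1.7) the arrows circulate counterclockwise. Divergence ≈0, curl about +4 — near-zero divergence with nonzero curl is a vortex.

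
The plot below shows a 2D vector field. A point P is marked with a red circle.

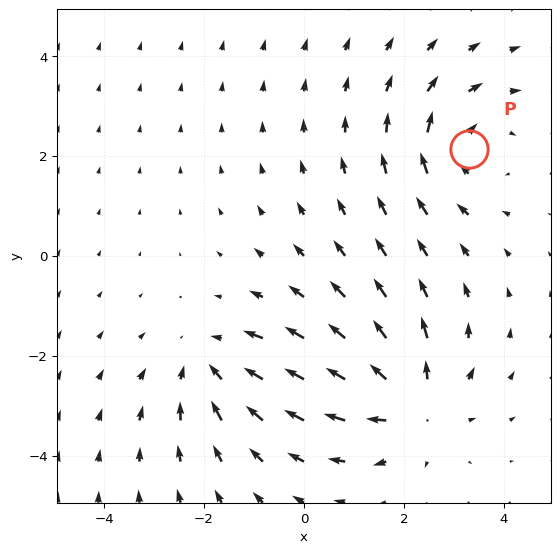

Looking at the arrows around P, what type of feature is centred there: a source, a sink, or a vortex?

At P (3.3, 2.1) the arrows circulate clockwise. Divergence ≈0, curl about -3 — near-zero divergence with nonzero curl is a vortex.

vortex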